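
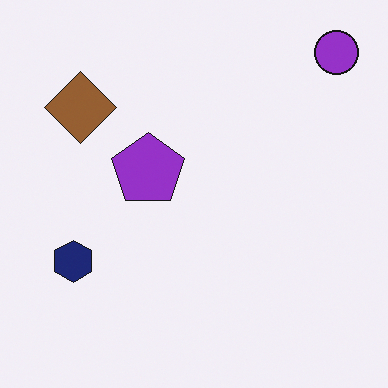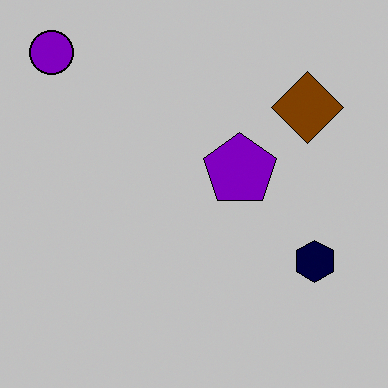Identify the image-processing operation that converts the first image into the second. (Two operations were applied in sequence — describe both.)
The second image is the first flipped horizontally (left ↔ right), then heavily posterized to just a handful of flat colors.

The purple circle is in the top-right of the first image and the top-left of the second — shapes on opposite sides of the vertical midline have swapped in a mirror flip. Each flat color has snapped to a coarser quantized level — most visibly, the near-white background has dropped to a flat grey.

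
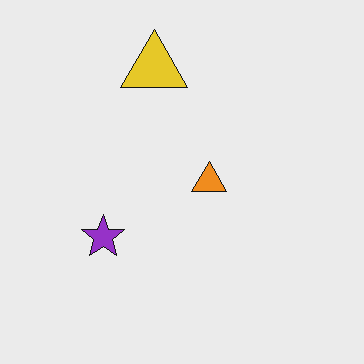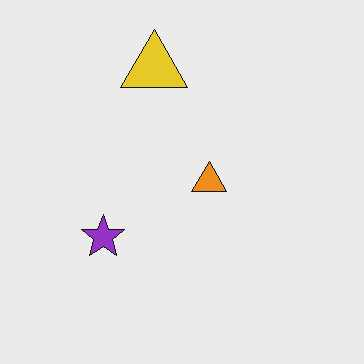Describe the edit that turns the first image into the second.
This is the original image JPEG-compressed with visible artifacts.

Blocky 8×8 compression artifacts appear around shape edges and the flat background shows ringing — characteristic JPEG degradation.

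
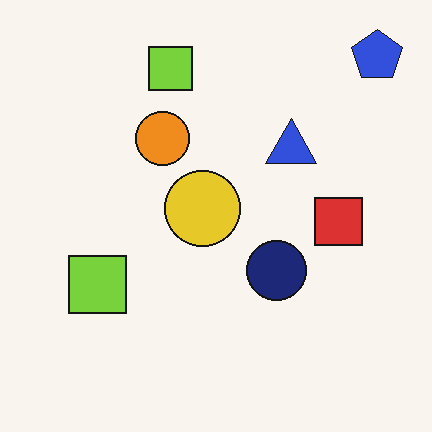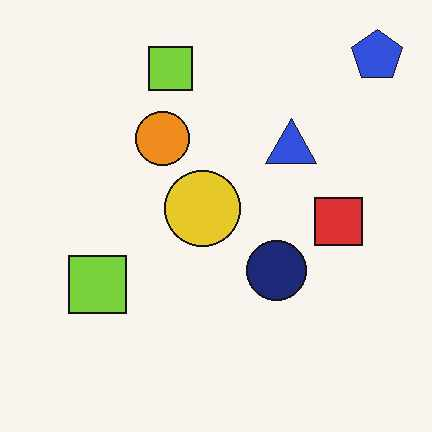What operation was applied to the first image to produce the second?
The second image is the first given moderate JPEG compression.

Blocky 8×8 compression artifacts appear around shape edges and the flat background shows ringing — characteristic JPEG degradation.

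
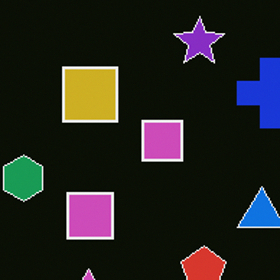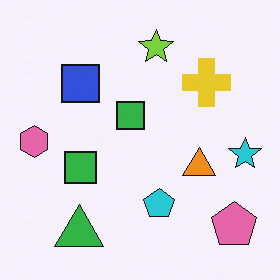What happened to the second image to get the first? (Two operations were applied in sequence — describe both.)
The transformation is: color-inverted (negative), then cropped slightly and scaled back up.

The light background has become dark and every shape's color is its complement — a photographic negative. The visible shapes are larger and the field of view is narrower; shapes near the original edges may be partly or wholly outside the frame — a crop-and-rescale.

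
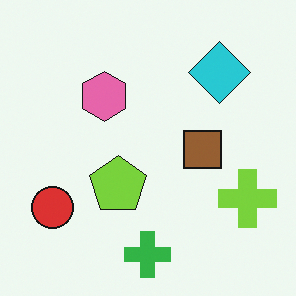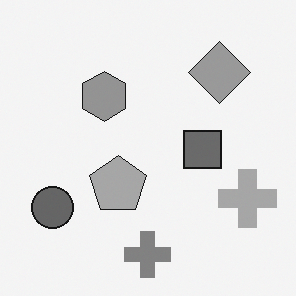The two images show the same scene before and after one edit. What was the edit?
Converted to grayscale.

All color is removed — every shape is now a shade of grey.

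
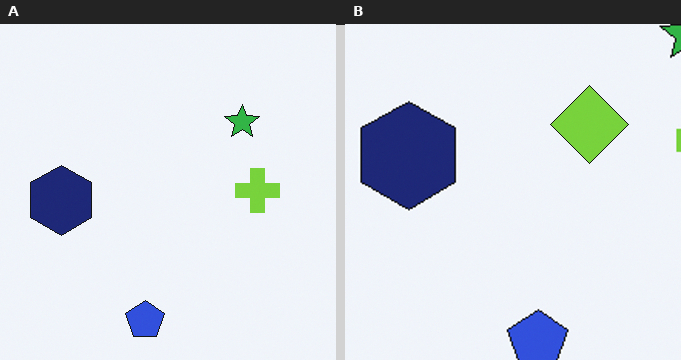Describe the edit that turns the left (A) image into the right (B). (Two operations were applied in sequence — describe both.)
It was cropped slightly and scaled back up, then overlaid with an additional lime diamond.

The visible shapes are larger and the field of view is narrower; shapes near the original edges may be partly or wholly outside the frame — a crop-and-rescale. A lime diamond appears in the right (B) image that is absent from the left (A).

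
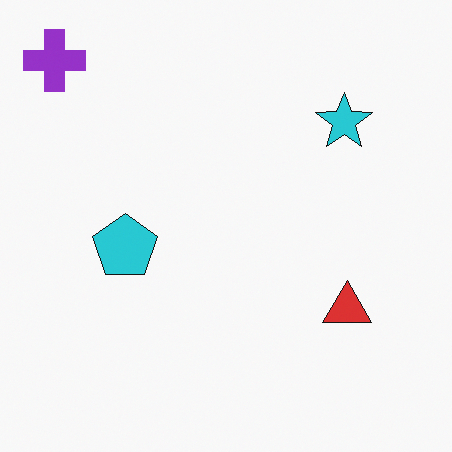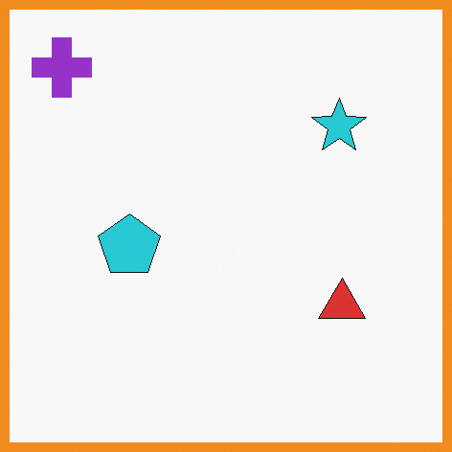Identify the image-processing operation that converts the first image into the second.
Framed with a orange border.

A solid orange frame runs around the edge of the second image, with the content slightly shrunk inside it.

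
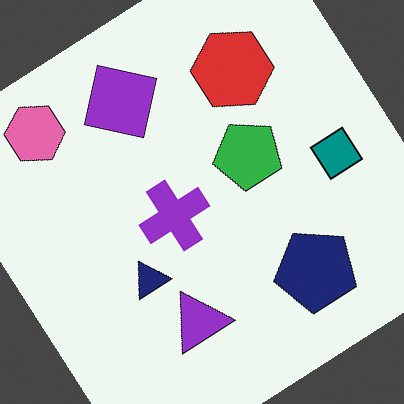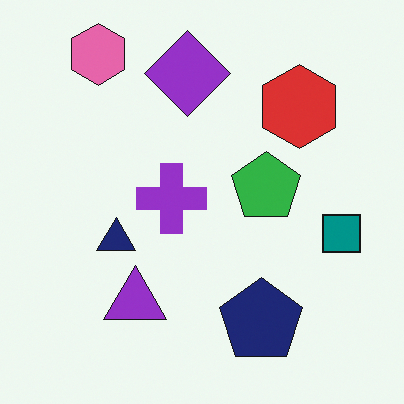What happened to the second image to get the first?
The transformation is: rotated counter-clockwise by a large amount — several tens of degrees.

Every shape is tilted by the same angle and the image corners show triangular fill wedges — a whole-image rotation by a non-right angle.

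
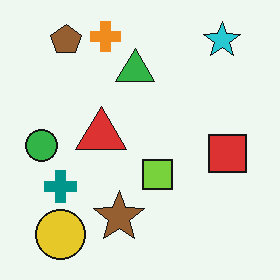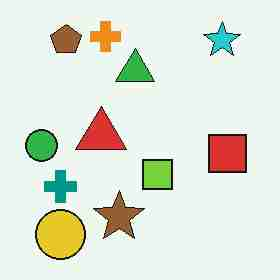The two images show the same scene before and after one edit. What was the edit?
Heavily JPEG-compressed with obvious blocking artifacts.

Blocky 8×8 compression artifacts appear around shape edges and the flat background shows ringing — characteristic JPEG degradation.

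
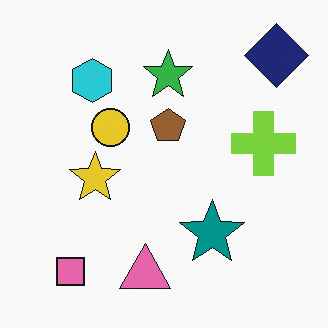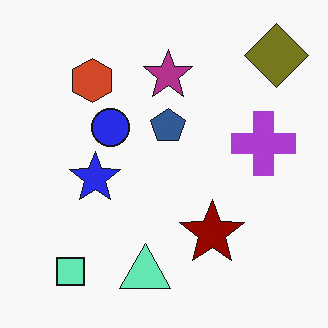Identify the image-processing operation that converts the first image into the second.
Hue-shifted through roughly half the color wheel.

Every shape's color has rotated by the same amount around the hue wheel — a uniform hue shift.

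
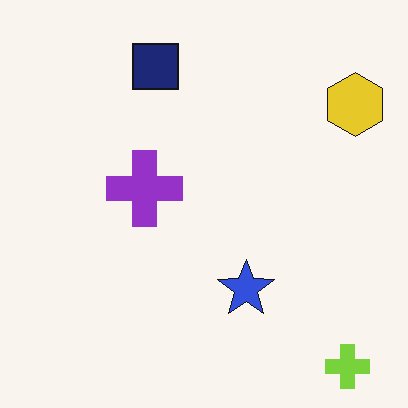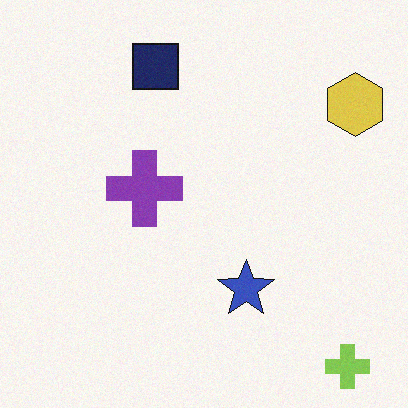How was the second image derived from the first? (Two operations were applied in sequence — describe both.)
The second image is the first slightly desaturated, then degraded with subtle gaussian noise.

All colors are more muted and greyish — a global saturation change. Random speckle covers the whole image, including the flat background.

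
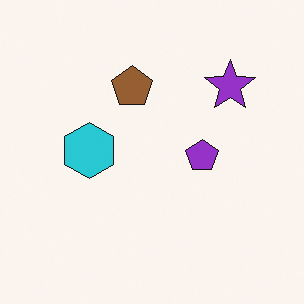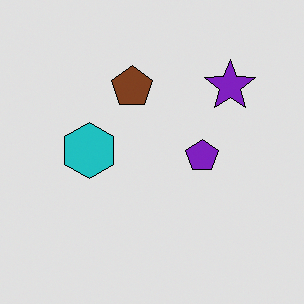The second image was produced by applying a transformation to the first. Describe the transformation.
The image was posterized to a reduced palette.

Each flat color has snapped to a coarser quantized level — most visibly, the near-white background has dropped to a flat grey.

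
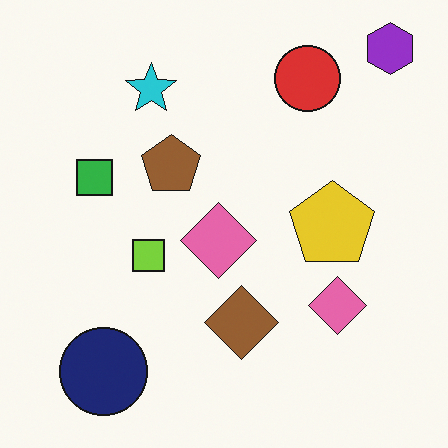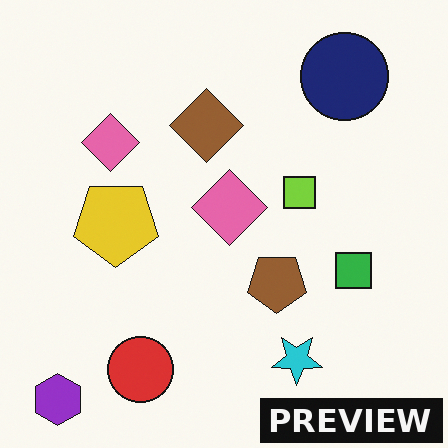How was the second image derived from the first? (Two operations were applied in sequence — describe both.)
Rotated 180°, then watermarked with the text "PREVIEW" in the lower-right corner.

The purple hexagon sits in the top-right of the first image and the bottom-left of the second — consistent with a whole-image 180° rotation. A dark label reading "PREVIEW" appears in the lower-right corner.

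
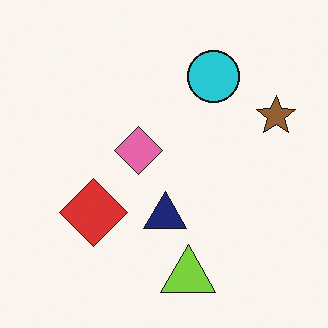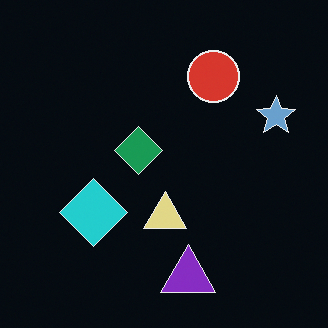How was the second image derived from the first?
It was color-inverted (negative).

The light background has become dark and every shape's color is its complement — a photographic negative.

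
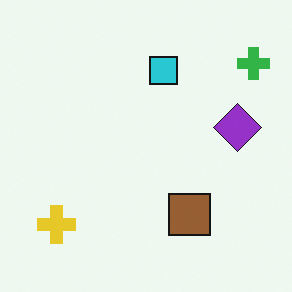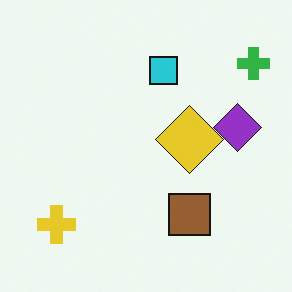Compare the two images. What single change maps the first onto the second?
Overlaid with an additional yellow diamond.

A yellow diamond appears in the second image that is absent from the first.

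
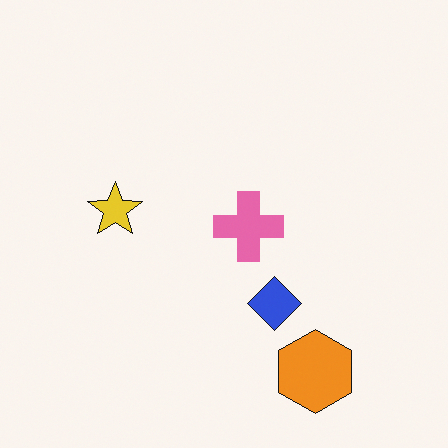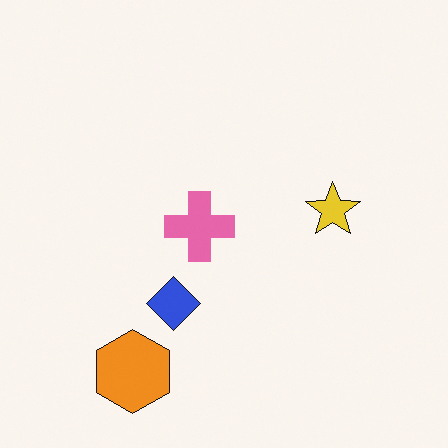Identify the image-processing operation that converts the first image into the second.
The transformation is: flipped horizontally (left ↔ right).

The yellow star is in the left of the first image and the right of the second — shapes on opposite sides of the vertical midline have swapped in a mirror flip.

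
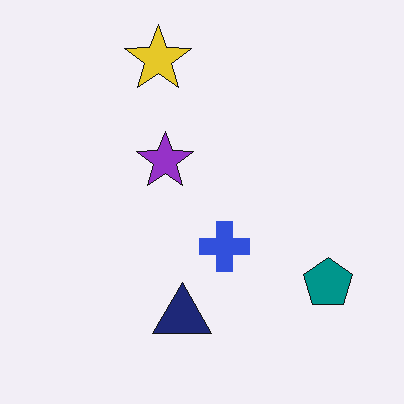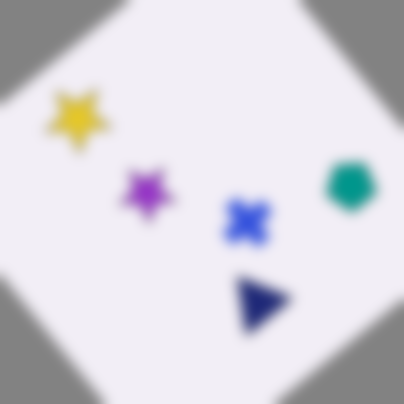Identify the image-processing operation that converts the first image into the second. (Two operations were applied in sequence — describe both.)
The transformation is: rotated counter-clockwise by a large amount — several tens of degrees, then strongly gaussian-blurred.

Every shape is tilted by the same angle and the image corners show triangular fill wedges — a whole-image rotation by a non-right angle. Shape edges and outlines are uniformly softened across the whole image.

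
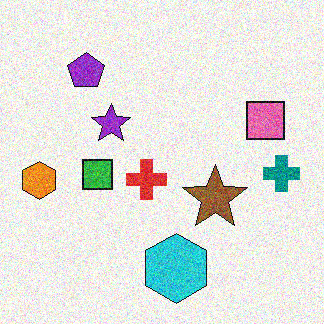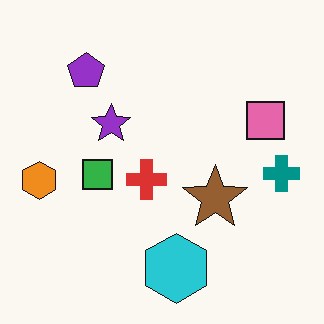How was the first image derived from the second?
It was degraded with a thick layer of grain.

Random speckle covers the whole image, including the flat background.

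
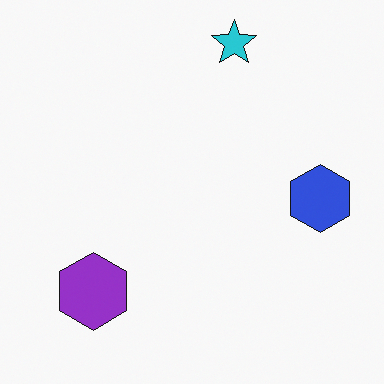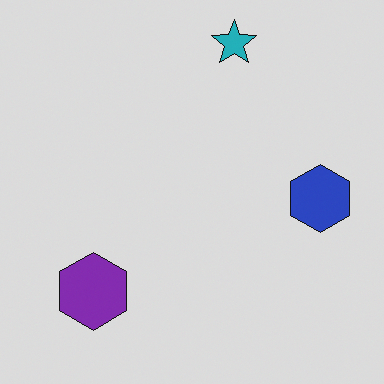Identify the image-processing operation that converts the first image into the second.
The image was slightly darkened.

Every pixel — background and shapes alike — is uniformly darkened.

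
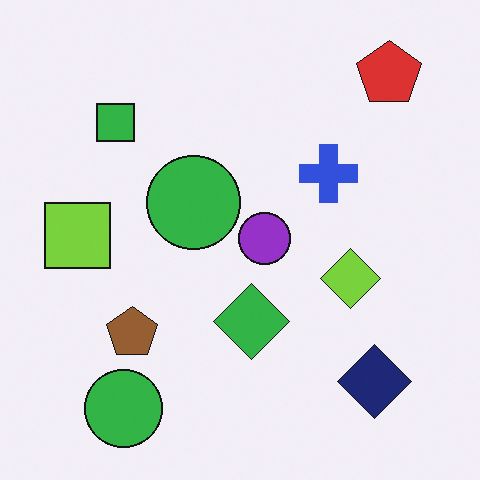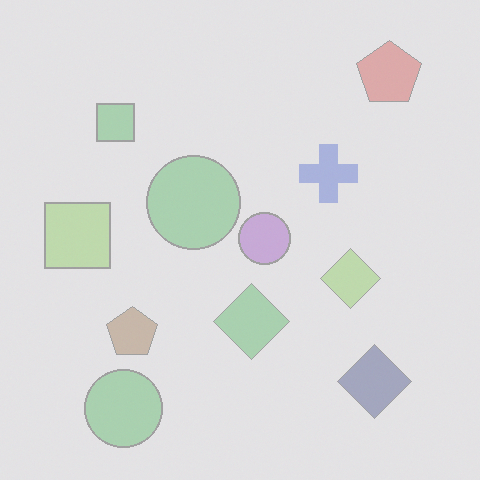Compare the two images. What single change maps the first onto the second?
The transformation is: given much lower contrast.

Tones are pushed toward mid-grey across the whole image — a global contrast change.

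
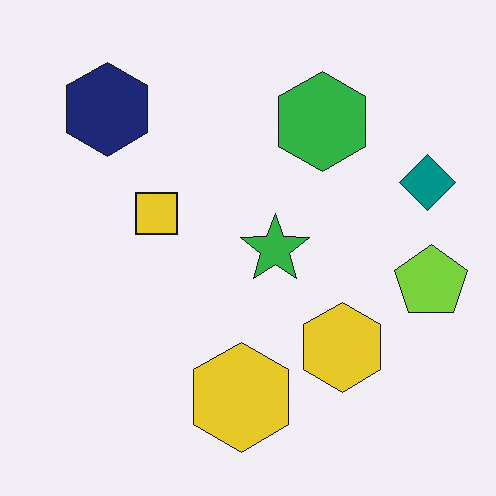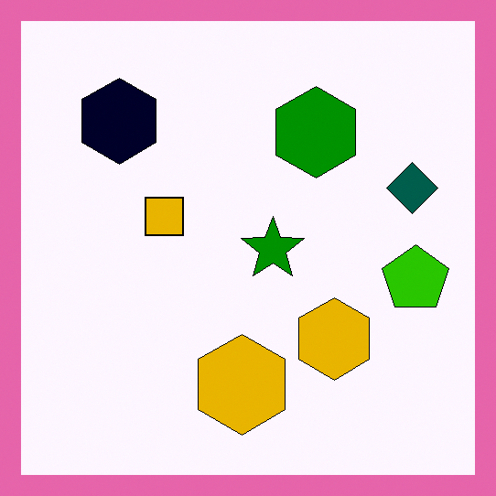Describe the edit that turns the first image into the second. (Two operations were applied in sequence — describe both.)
The second image is the first boosted in contrast, then framed with a pink border.

Tones are pushed away from mid-grey across the whole image — a global contrast change. A solid pink frame runs around the edge of the second image, with the content slightly shrunk inside it.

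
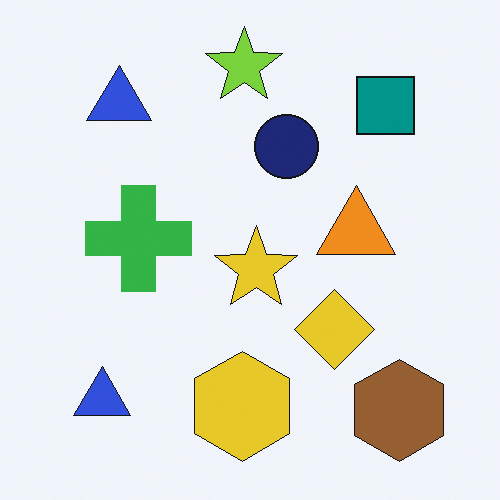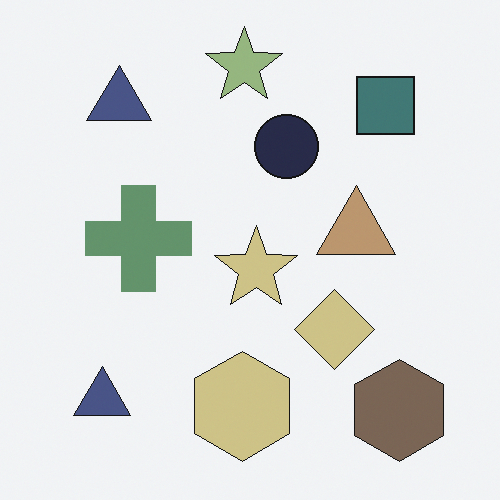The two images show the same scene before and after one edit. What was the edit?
The image was heavily desaturated.

All colors are more muted and greyish — a global saturation change.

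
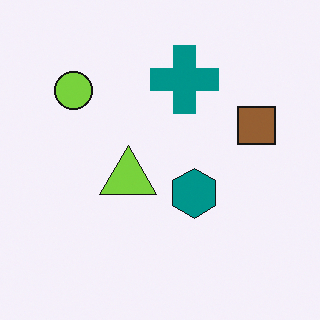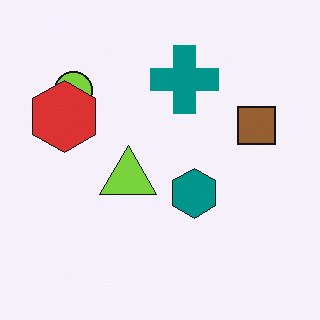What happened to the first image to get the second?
Overlaid with an additional red hexagon.

A red hexagon appears in the second image that is absent from the first.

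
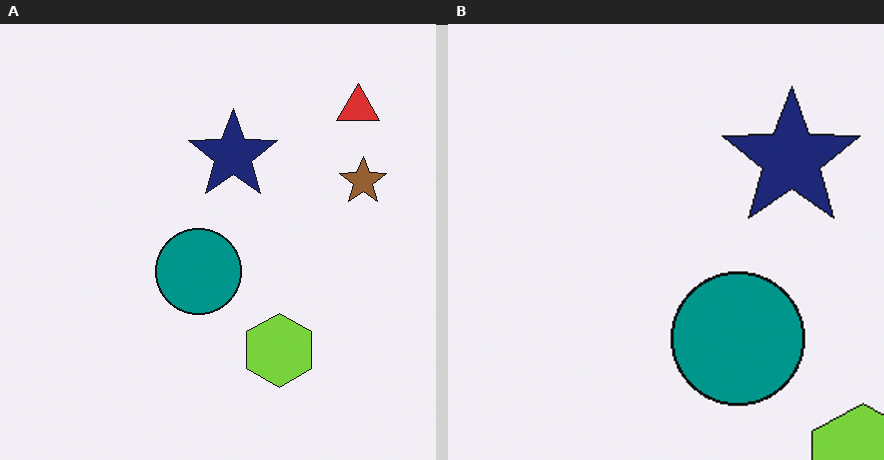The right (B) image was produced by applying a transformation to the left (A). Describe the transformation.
The transformation is: cropped to a modestly smaller region and rescaled.

The visible shapes are larger and the field of view is narrower; shapes near the original edges may be partly or wholly outside the frame — a crop-and-rescale.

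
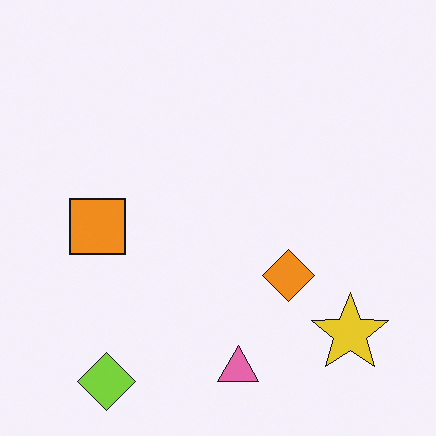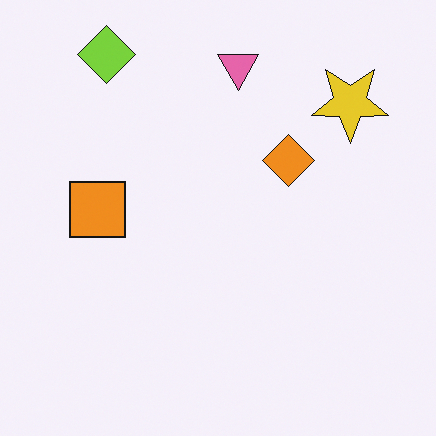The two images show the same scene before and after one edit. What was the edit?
Flipped vertically (top ↔ bottom).

The lime diamond is in the bottom-left of the first image and the top-left of the second — shapes on opposite sides of the horizontal midline have swapped in a mirror flip.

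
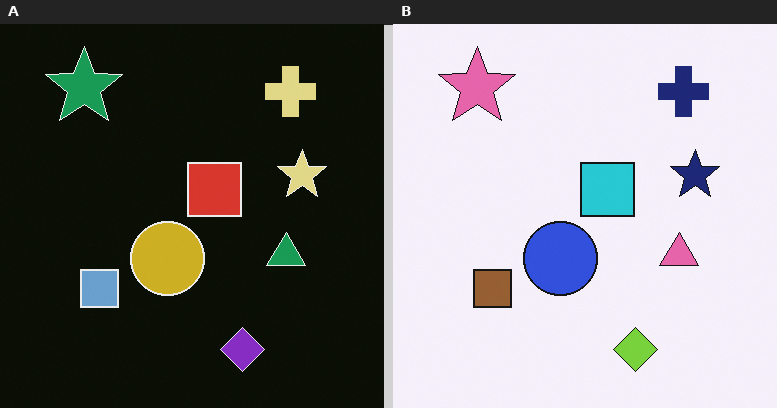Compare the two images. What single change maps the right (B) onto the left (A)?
This is the original image color-inverted (negative).

The light background has become dark and every shape's color is its complement — a photographic negative.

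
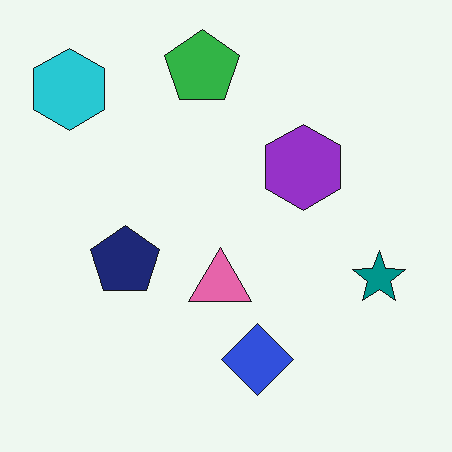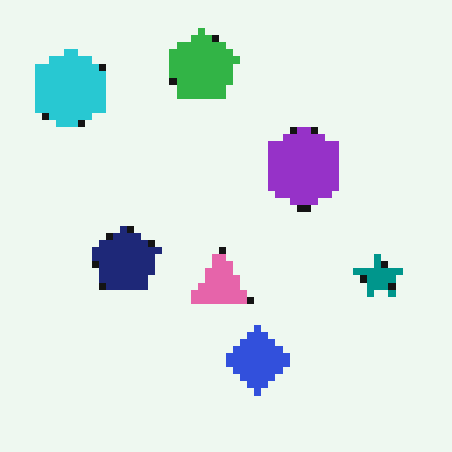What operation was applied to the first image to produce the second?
Pixelated into visible square blocks.

Shapes are reduced to large square blocks; fine edges and outlines are lost — a downscale-then-upscale (mosaic) effect.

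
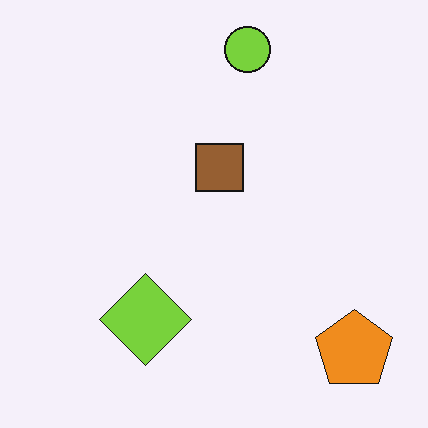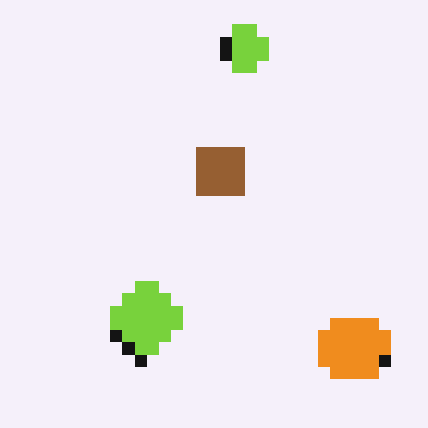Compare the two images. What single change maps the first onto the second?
The image was heavily pixelated into large blocks.

Shapes are reduced to large square blocks; fine edges and outlines are lost — a downscale-then-upscale (mosaic) effect.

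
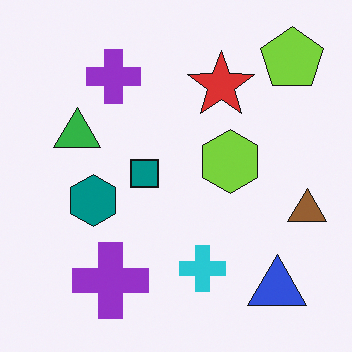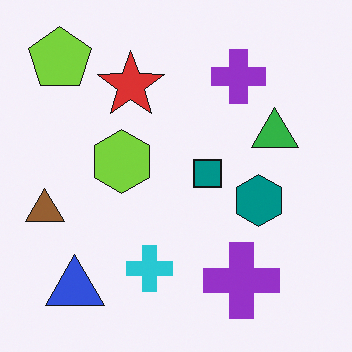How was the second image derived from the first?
The image was flipped horizontally (left ↔ right).

The brown triangle is in the right of the first image and the left of the second — shapes on opposite sides of the vertical midline have swapped in a mirror flip.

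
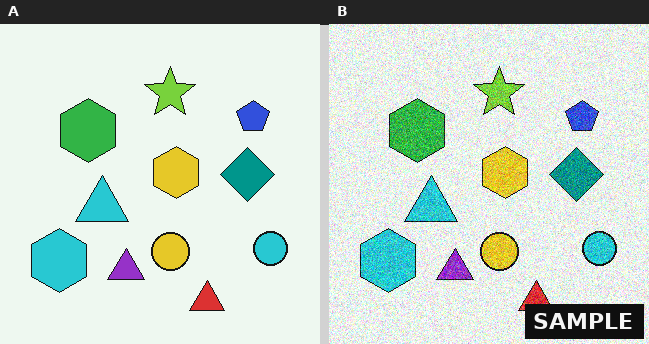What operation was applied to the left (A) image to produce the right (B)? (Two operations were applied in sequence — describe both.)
It was degraded with a thick layer of grain, then watermarked with the text "SAMPLE" in the lower-right corner.

Random speckle covers the whole image, including the flat background. A dark label reading "SAMPLE" appears in the lower-right corner.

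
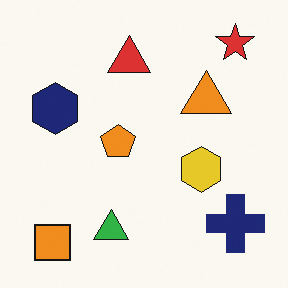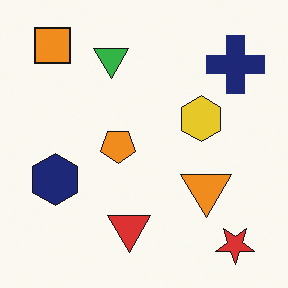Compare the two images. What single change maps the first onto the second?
This is the original image flipped vertically (top ↔ bottom).

The red star is in the top-right of the first image and the bottom-right of the second — shapes on opposite sides of the horizontal midline have swapped in a mirror flip.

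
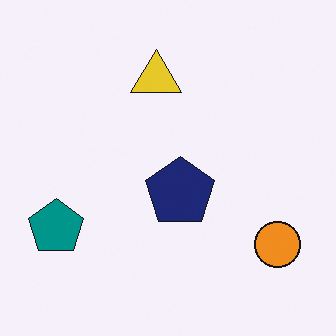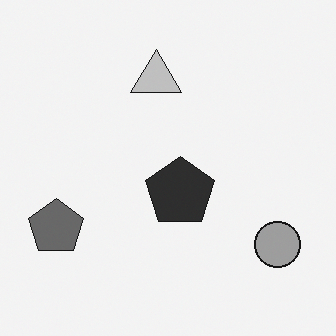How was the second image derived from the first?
The transformation is: converted to grayscale.

All color is removed — every shape is now a shade of grey.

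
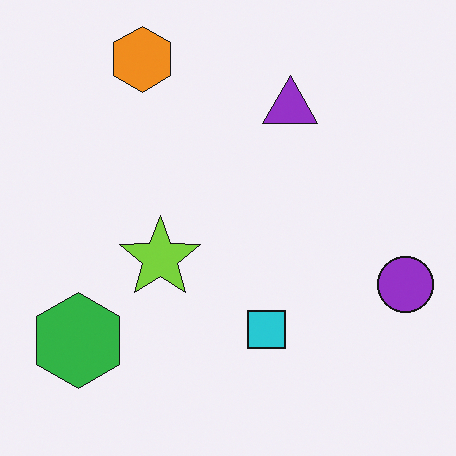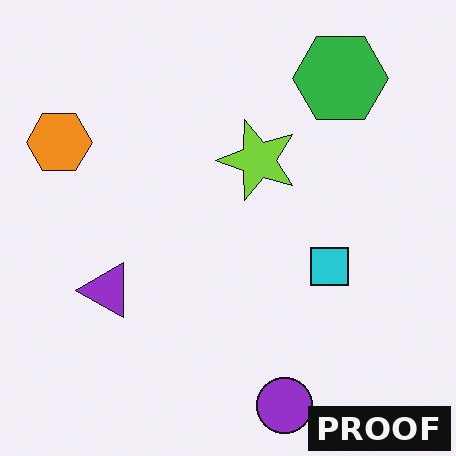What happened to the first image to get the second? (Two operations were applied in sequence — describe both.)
This is the original image transposed (reflected across the top-left ↔ bottom-right diagonal), then watermarked with the text "PROOF" in the lower-right corner.

Shapes have swapped their row and column positions — what was in the top-right is now in the bottom-left — a diagonal reflection. A dark label reading "PROOF" appears in the lower-right corner.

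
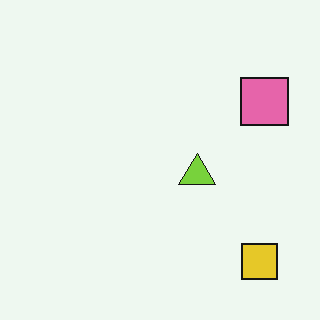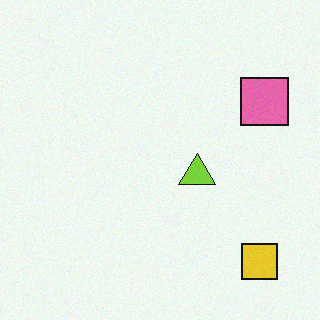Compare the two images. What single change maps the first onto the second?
The second image is the first degraded with a light layer of grain.

Random speckle covers the whole image, including the flat background.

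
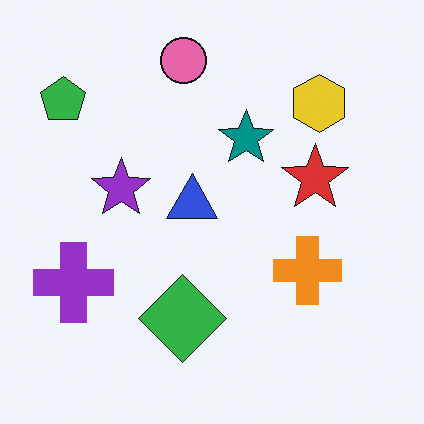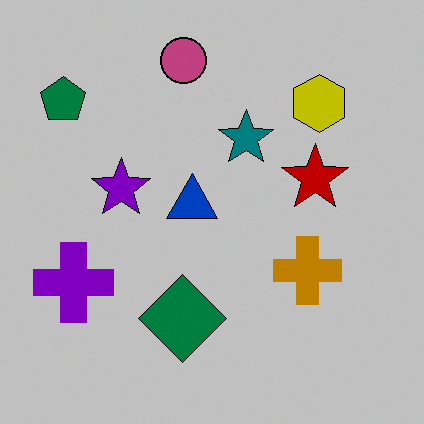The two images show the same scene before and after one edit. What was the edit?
The transformation is: heavily posterized to just a handful of flat colors.

Each flat color has snapped to a coarser quantized level — most visibly, the near-white background has dropped to a flat grey.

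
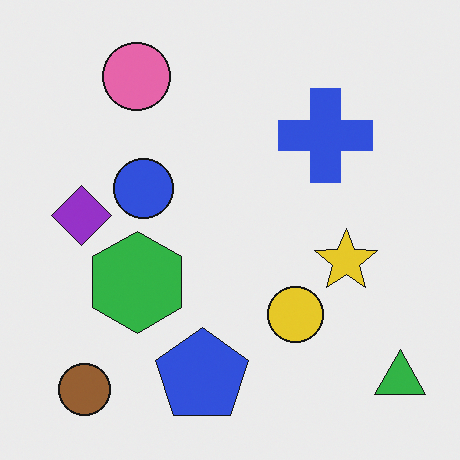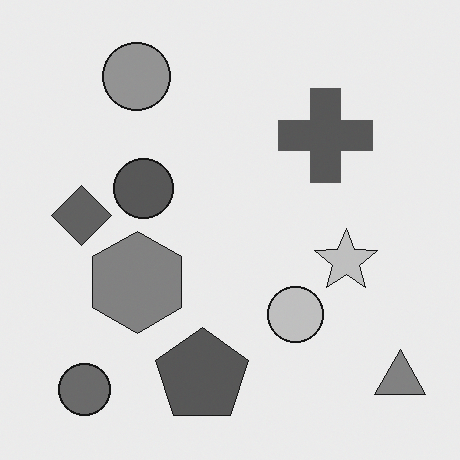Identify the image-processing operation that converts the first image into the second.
It was converted to grayscale.

All color is removed — every shape is now a shade of grey.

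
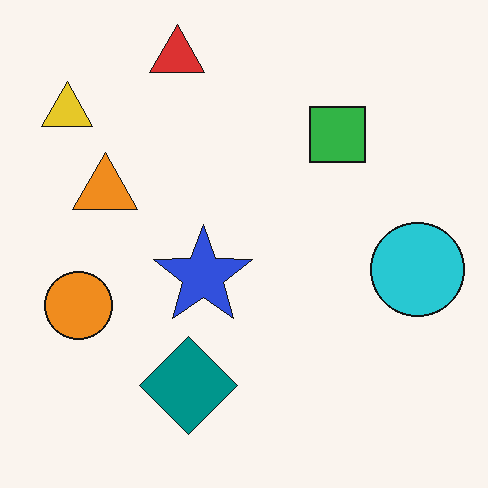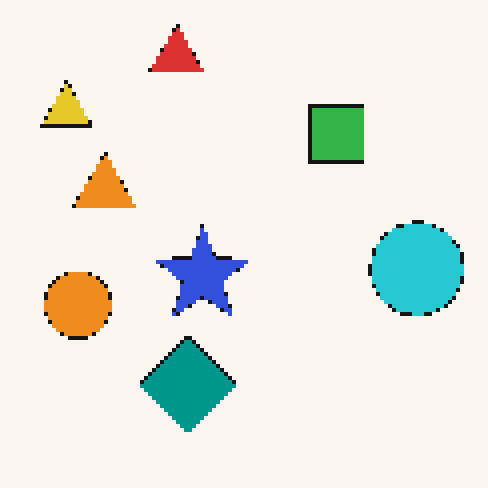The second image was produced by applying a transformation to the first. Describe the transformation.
The second image is the first mildly pixelated.

Shapes are reduced to large square blocks; fine edges and outlines are lost — a downscale-then-upscale (mosaic) effect.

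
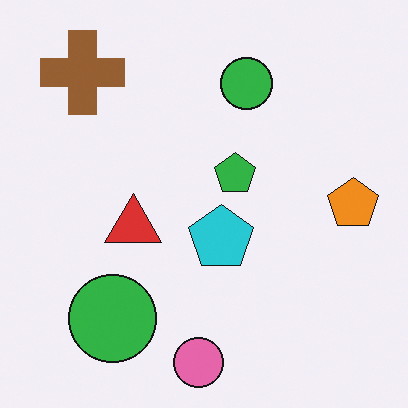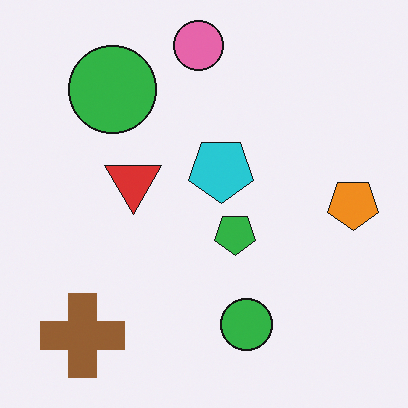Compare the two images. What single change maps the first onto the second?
The transformation is: flipped vertically (top ↔ bottom).

The pink circle is in the bottom of the first image and the top of the second — shapes on opposite sides of the horizontal midline have swapped in a mirror flip.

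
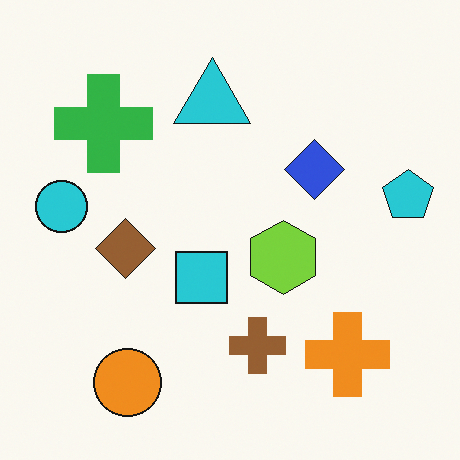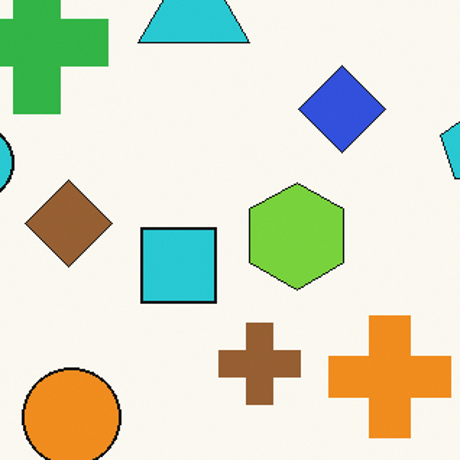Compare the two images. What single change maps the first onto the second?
This is the original image cropped to a modestly smaller region and rescaled.

The visible shapes are larger and the field of view is narrower; shapes near the original edges may be partly or wholly outside the frame — a crop-and-rescale.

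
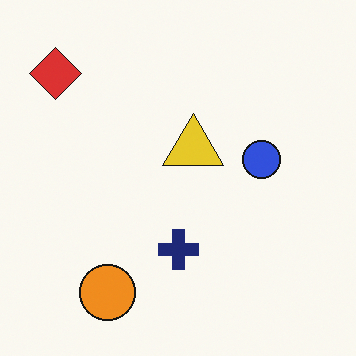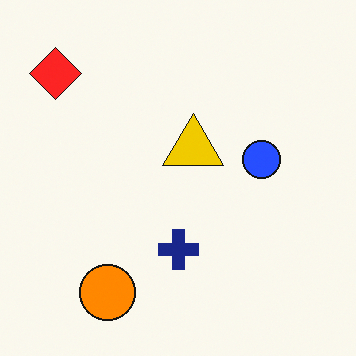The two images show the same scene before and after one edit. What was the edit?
The image was slightly oversaturated.

All colors are more vivid — a global saturation change.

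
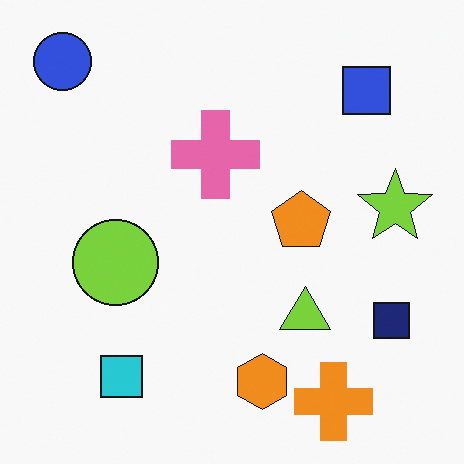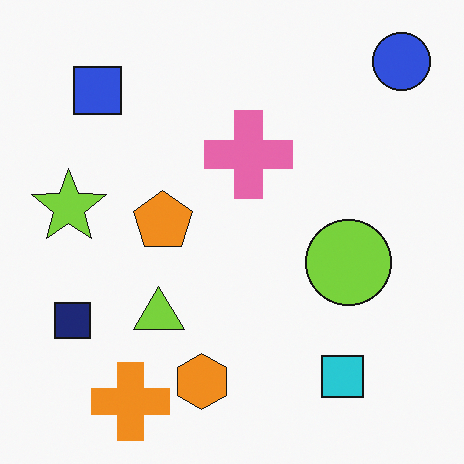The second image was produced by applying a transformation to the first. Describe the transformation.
This is the original image flipped horizontally (left ↔ right).

The blue circle is in the top-left of the first image and the top-right of the second — shapes on opposite sides of the vertical midline have swapped in a mirror flip.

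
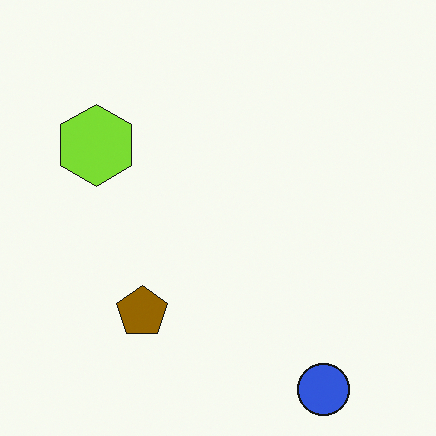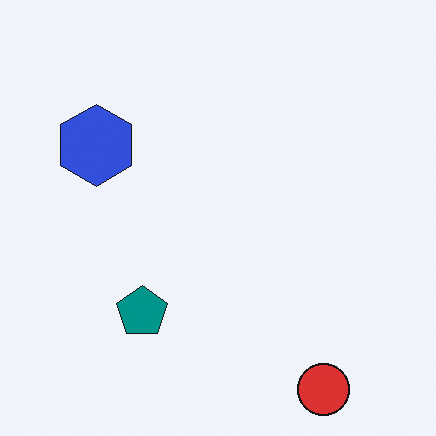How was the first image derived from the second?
Hue-shifted by a large amount.

Every shape's color has rotated by the same amount around the hue wheel — a uniform hue shift.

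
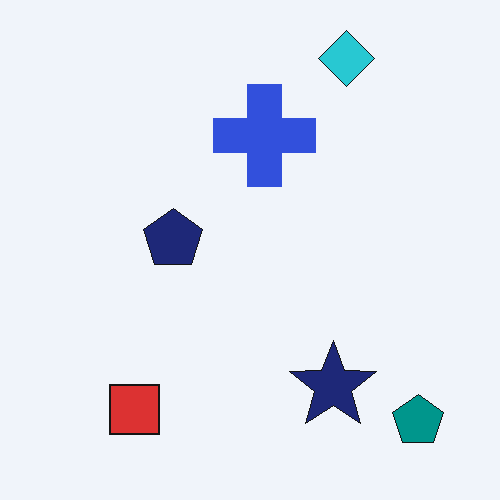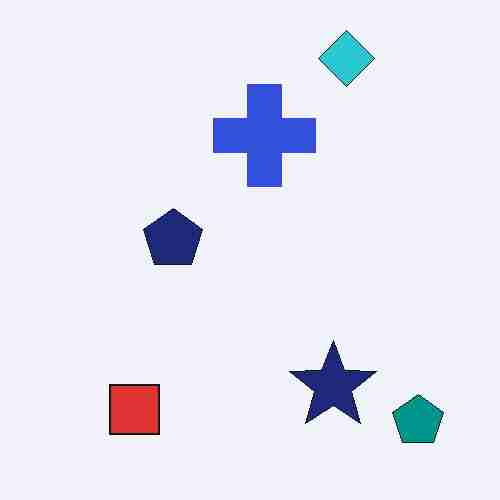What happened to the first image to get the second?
The second image is the first degraded with heavy JPEG compression.

Blocky 8×8 compression artifacts appear around shape edges and the flat background shows ringing — characteristic JPEG degradation.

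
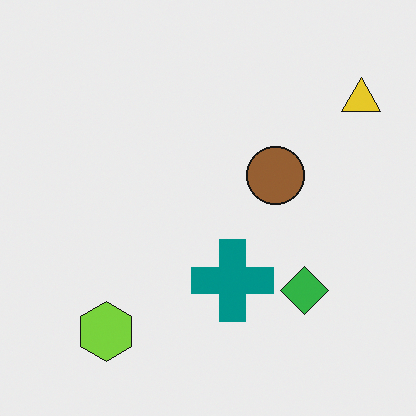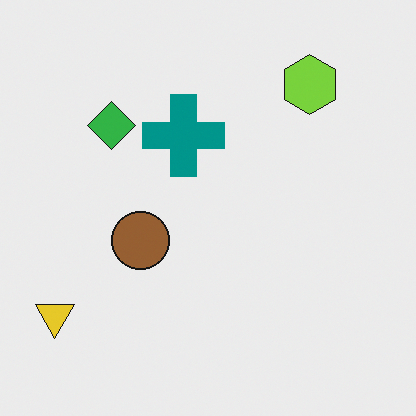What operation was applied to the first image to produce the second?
This is the original image rotated 180°.

The yellow triangle sits in the top-right of the first image and the bottom-left of the second — consistent with a whole-image 180° rotation.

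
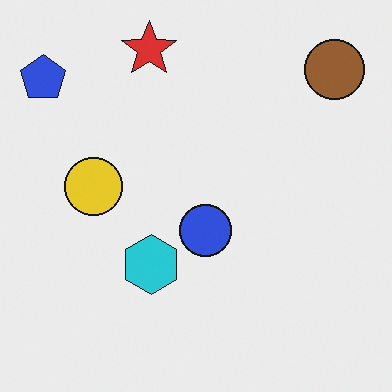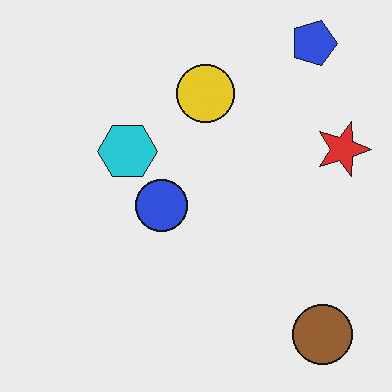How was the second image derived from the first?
The second image is the first rotated 90° clockwise.

The blue pentagon sits in the top-left of the first image and the top-right of the second — consistent with a whole-image 90° clockwise rotation.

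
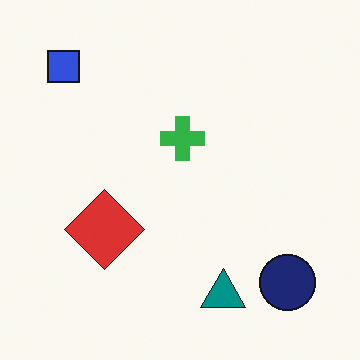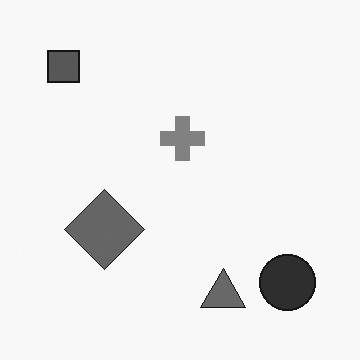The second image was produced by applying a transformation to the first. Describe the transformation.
It was converted to grayscale.

All color is removed — every shape is now a shade of grey.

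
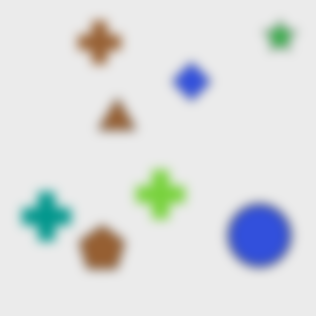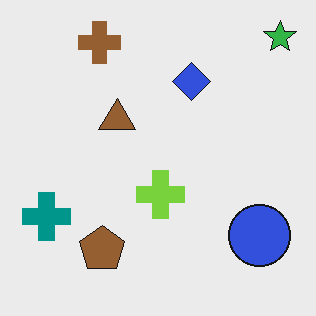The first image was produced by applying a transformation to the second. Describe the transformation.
The first image is the second heavily blurred.

Shape edges and outlines are uniformly softened across the whole image.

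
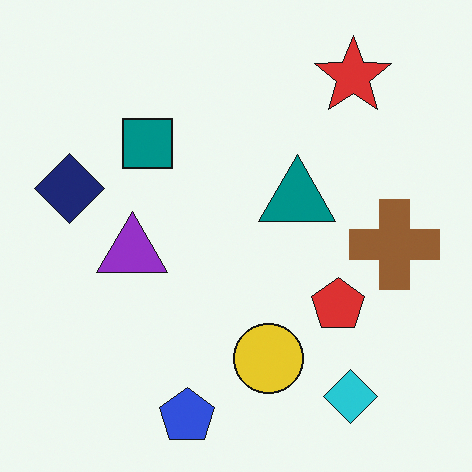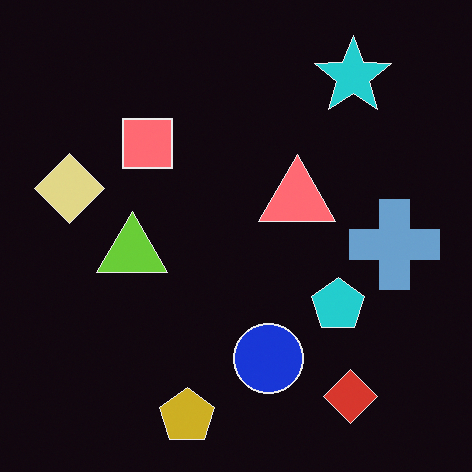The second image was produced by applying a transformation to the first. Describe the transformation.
It was color-inverted (negative).

The light background has become dark and every shape's color is its complement — a photographic negative.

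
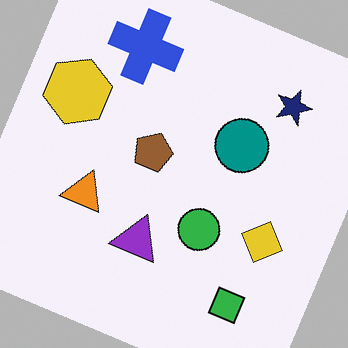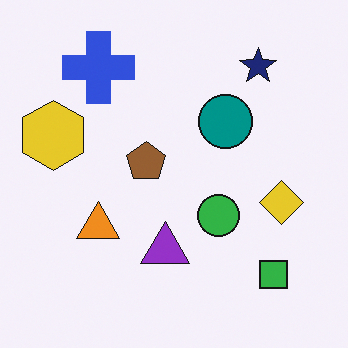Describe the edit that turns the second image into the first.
The image was rotated clockwise by a clearly visible amount.

Every shape is tilted by the same angle and the image corners show triangular fill wedges — a whole-image rotation by a non-right angle.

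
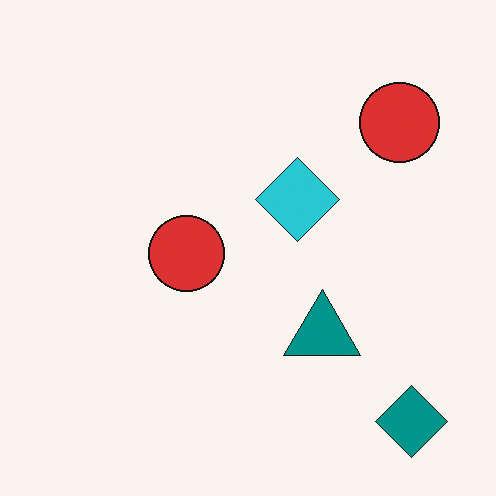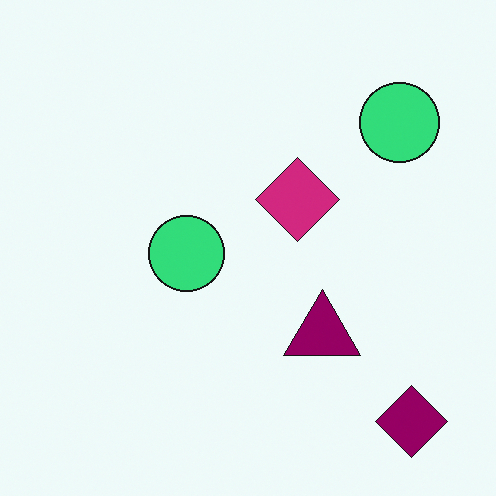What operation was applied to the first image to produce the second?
The transformation is: hue-shifted noticeably.

Every shape's color has rotated by the same amount around the hue wheel — a uniform hue shift.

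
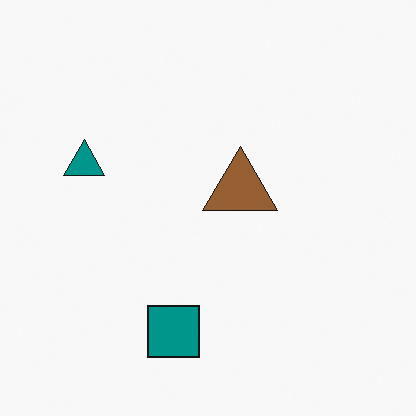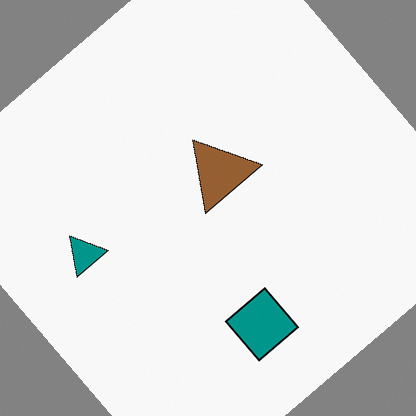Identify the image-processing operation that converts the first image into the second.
Rotated counter-clockwise by a large amount — several tens of degrees.

Every shape is tilted by the same angle and the image corners show triangular fill wedges — a whole-image rotation by a non-right angle.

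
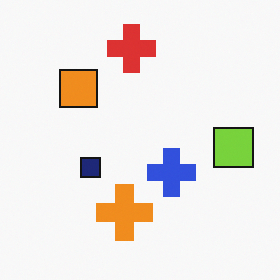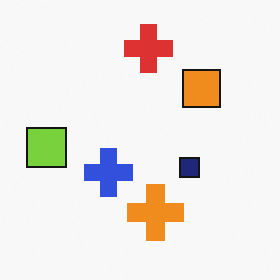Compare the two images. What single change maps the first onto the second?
Flipped horizontally (left ↔ right).

The lime square is in the right of the first image and the left of the second — shapes on opposite sides of the vertical midline have swapped in a mirror flip.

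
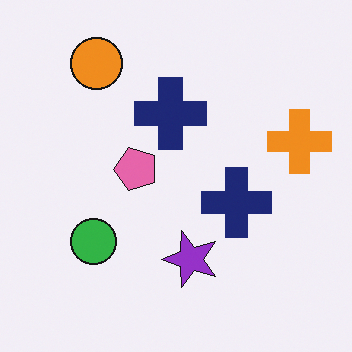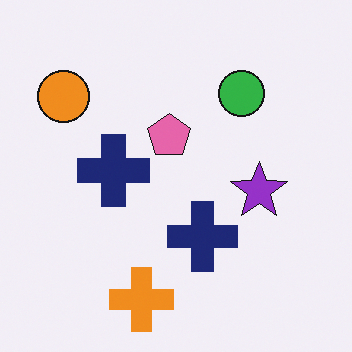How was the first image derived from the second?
The first image is the second transposed (reflected across the top-left ↔ bottom-right diagonal).

Shapes have swapped their row and column positions — what was in the top-right is now in the bottom-left — a diagonal reflection.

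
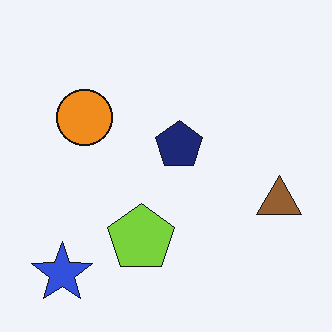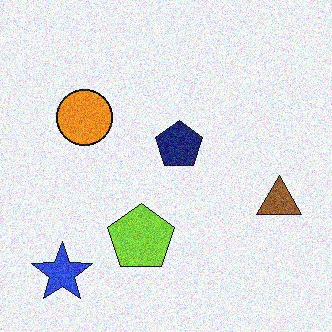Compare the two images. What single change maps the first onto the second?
The image was degraded with visible gaussian noise.

Random speckle covers the whole image, including the flat background.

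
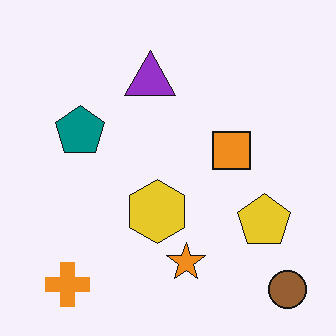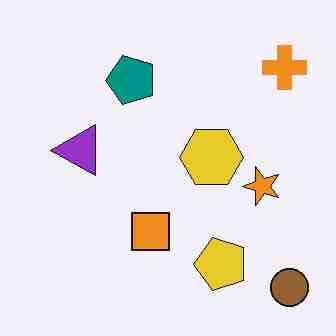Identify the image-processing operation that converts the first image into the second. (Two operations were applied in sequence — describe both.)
The second image is the first degraded with heavy JPEG compression, then transposed (reflected across the top-left ↔ bottom-right diagonal).

Blocky 8×8 compression artifacts appear around shape edges and the flat background shows ringing — characteristic JPEG degradation. Shapes have swapped their row and column positions — what was in the top-right is now in the bottom-left — a diagonal reflection.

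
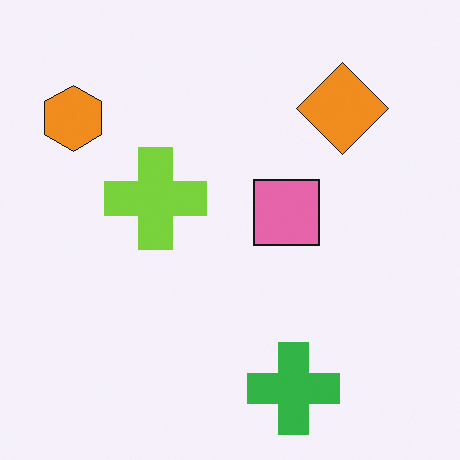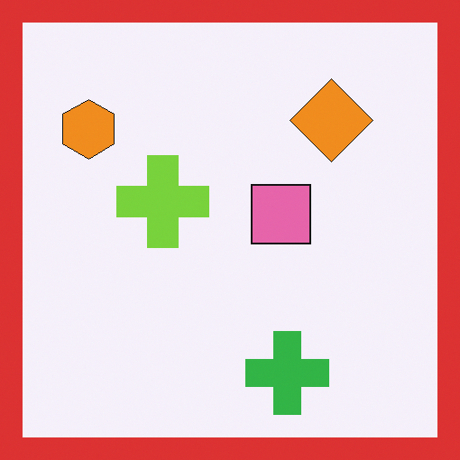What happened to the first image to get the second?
The transformation is: framed with a red border.

A solid red frame runs around the edge of the second image, with the content slightly shrunk inside it.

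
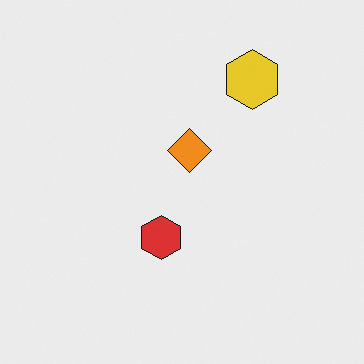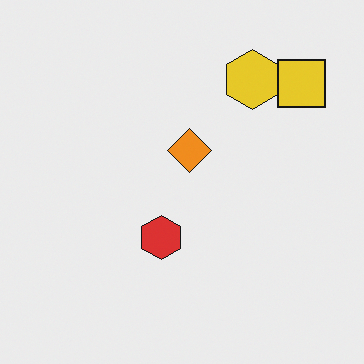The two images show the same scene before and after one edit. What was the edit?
This is the original image overlaid with an additional yellow square.

A yellow square appears in the second image that is absent from the first.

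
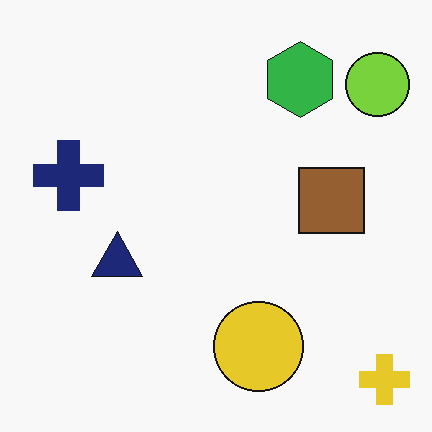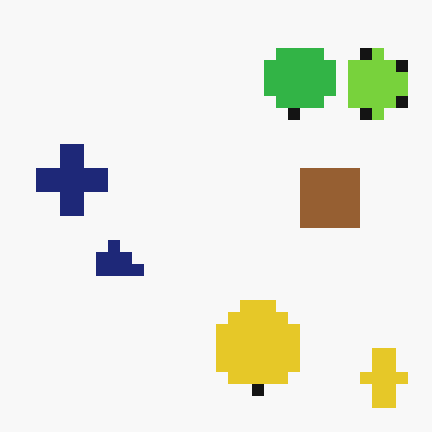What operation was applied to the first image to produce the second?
The second image is the first heavily pixelated into large blocks.

Shapes are reduced to large square blocks; fine edges and outlines are lost — a downscale-then-upscale (mosaic) effect.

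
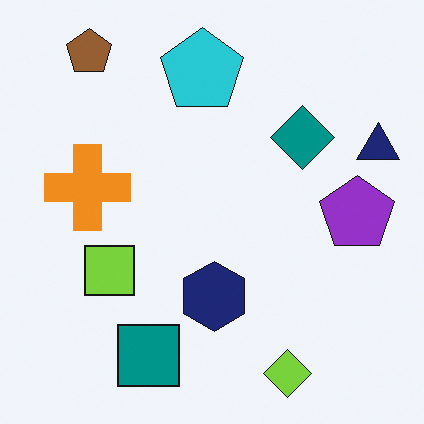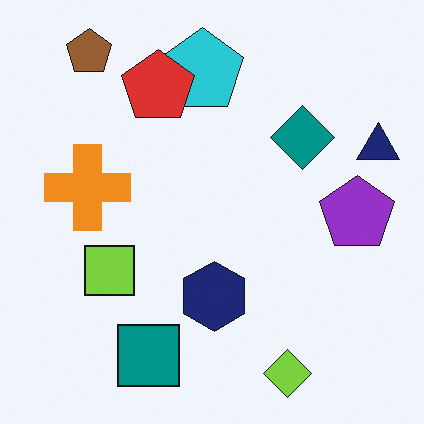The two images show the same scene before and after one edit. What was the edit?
The second image is the first overlaid with an additional red pentagon.

A red pentagon appears in the second image that is absent from the first.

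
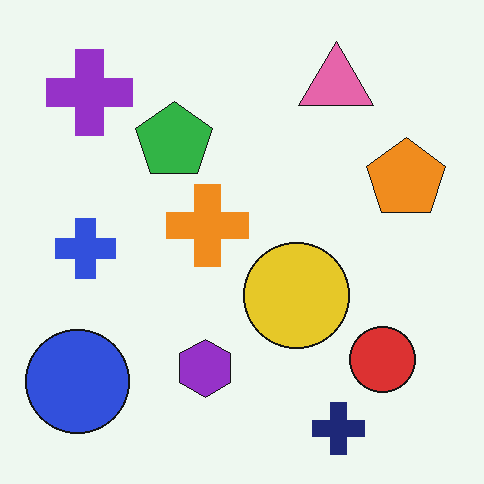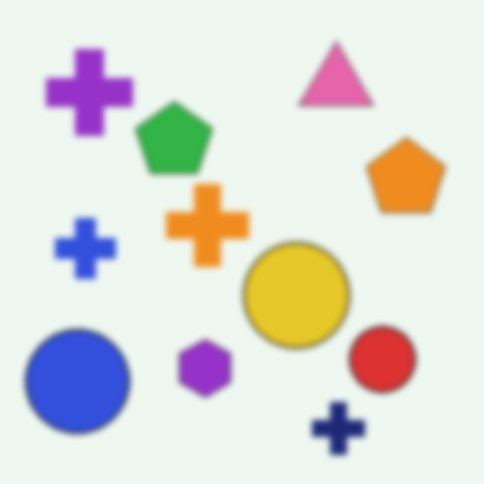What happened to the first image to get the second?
The image was noticeably gaussian-blurred.

Shape edges and outlines are uniformly softened across the whole image.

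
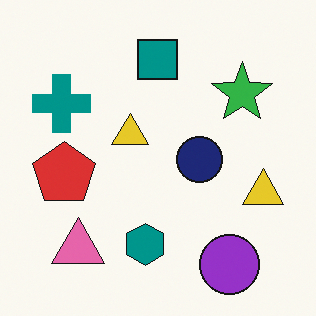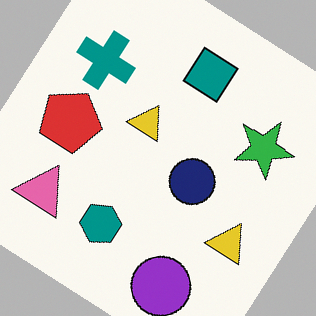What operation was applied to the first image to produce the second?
The transformation is: rotated clockwise by a large amount — several tens of degrees.

Every shape is tilted by the same angle and the image corners show triangular fill wedges — a whole-image rotation by a non-right angle.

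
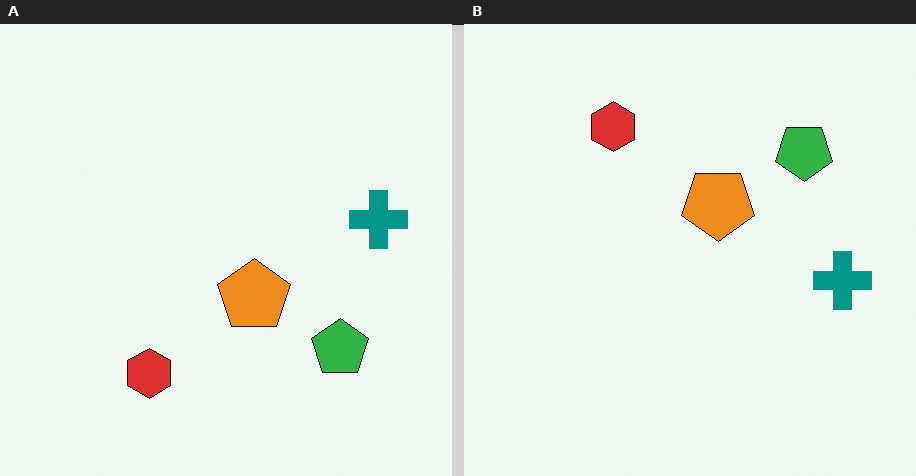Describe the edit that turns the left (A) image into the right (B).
This is the original image flipped vertically (top ↔ bottom).

The red hexagon is in the bottom-left of the left (A) image and the top-left of the right (B) — shapes on opposite sides of the horizontal midline have swapped in a mirror flip.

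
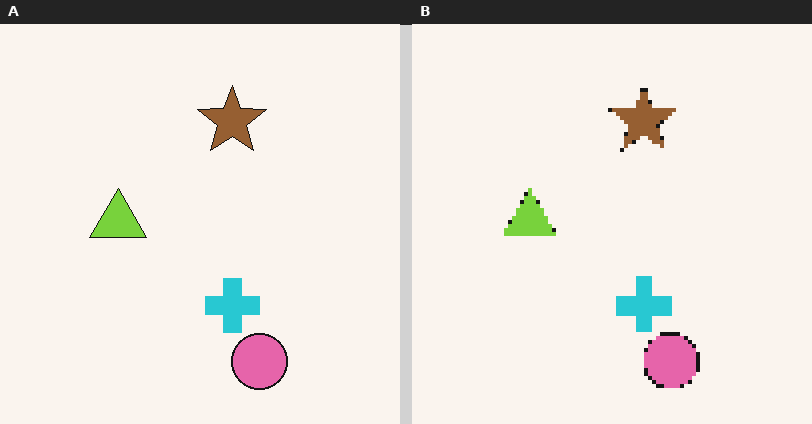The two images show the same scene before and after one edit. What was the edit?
This is the original image lightly pixelated (a mild mosaic effect).

Shapes are reduced to large square blocks; fine edges and outlines are lost — a downscale-then-upscale (mosaic) effect.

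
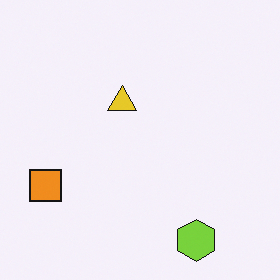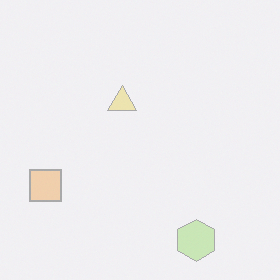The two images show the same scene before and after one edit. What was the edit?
The transformation is: washed out (contrast reduced).

Tones are pushed toward mid-grey across the whole image — a global contrast change.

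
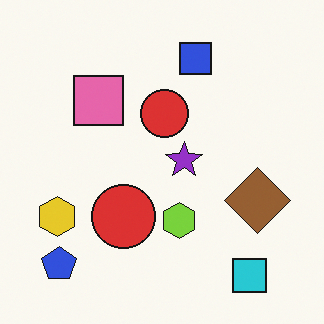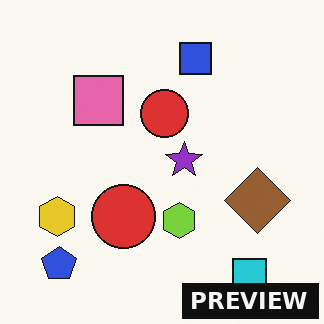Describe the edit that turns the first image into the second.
This is the original image watermarked with the text "PREVIEW" in the lower-right corner.

A dark label reading "PREVIEW" appears in the lower-right corner.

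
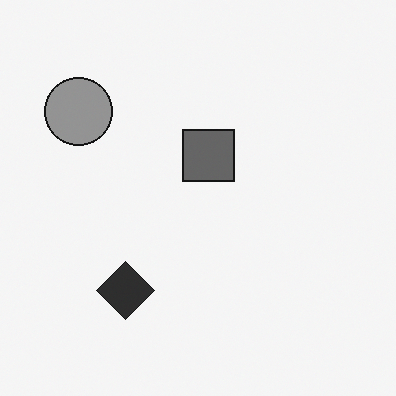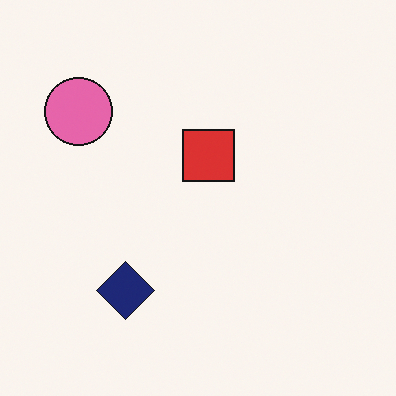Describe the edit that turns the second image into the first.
The image was converted to grayscale.

All color is removed — every shape is now a shade of grey.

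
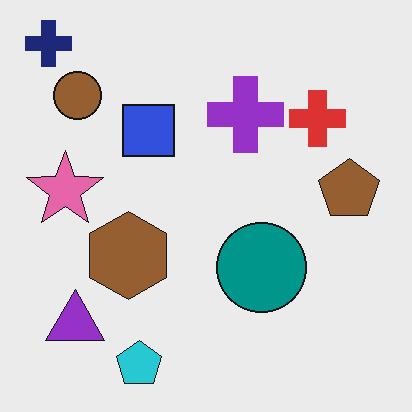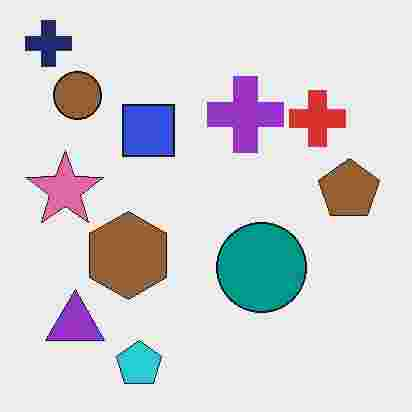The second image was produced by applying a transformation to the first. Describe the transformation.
The image was heavily JPEG-compressed with obvious blocking artifacts.

Blocky 8×8 compression artifacts appear around shape edges and the flat background shows ringing — characteristic JPEG degradation.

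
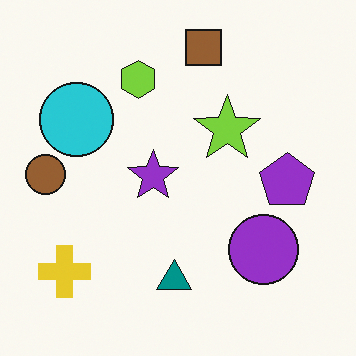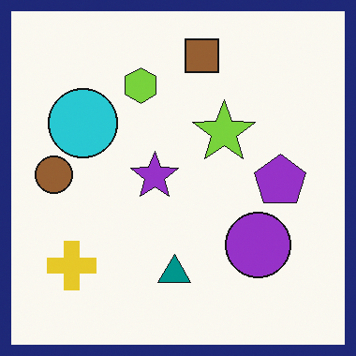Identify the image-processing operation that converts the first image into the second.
This is the original image framed with a navy border.

A solid navy frame runs around the edge of the second image, with the content slightly shrunk inside it.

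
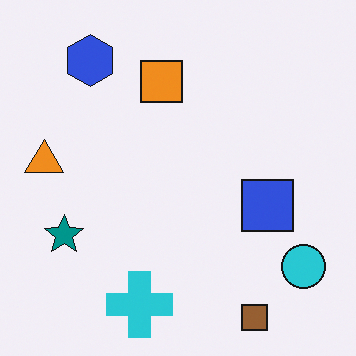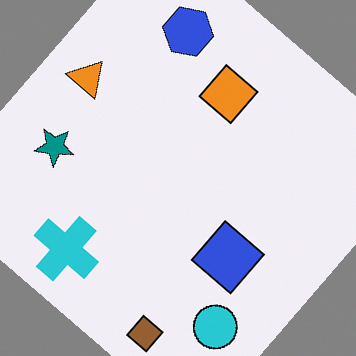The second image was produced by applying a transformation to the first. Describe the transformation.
The transformation is: rotated clockwise by a large amount — several tens of degrees.

Every shape is tilted by the same angle and the image corners show triangular fill wedges — a whole-image rotation by a non-right angle.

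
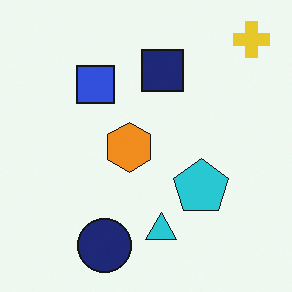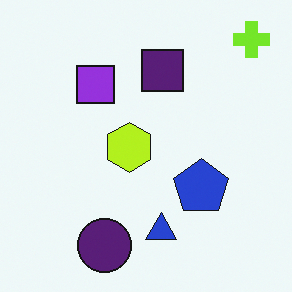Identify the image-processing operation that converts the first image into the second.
Hue-shifted by a small amount.

Every shape's color has rotated by the same amount around the hue wheel — a uniform hue shift.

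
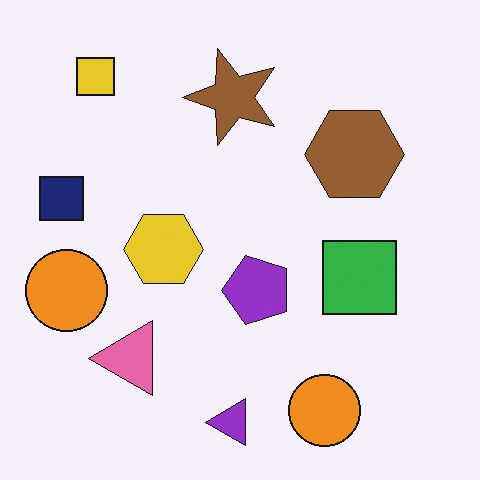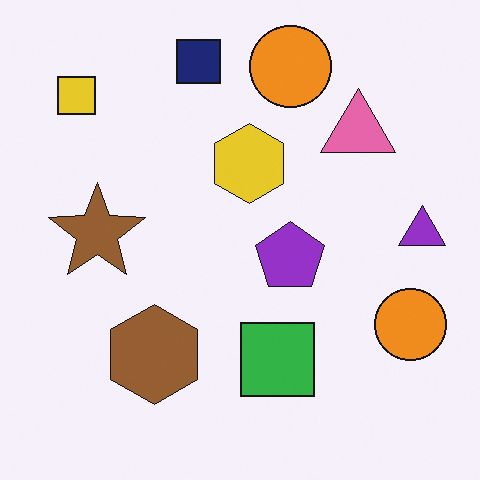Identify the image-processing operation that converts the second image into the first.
The transformation is: transposed (reflected across the top-left ↔ bottom-right diagonal).

Shapes have swapped their row and column positions — what was in the top-right is now in the bottom-left — a diagonal reflection.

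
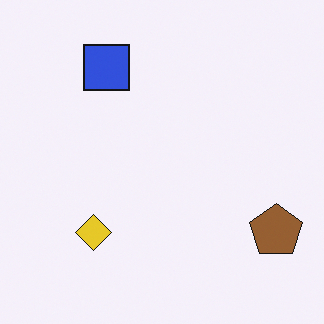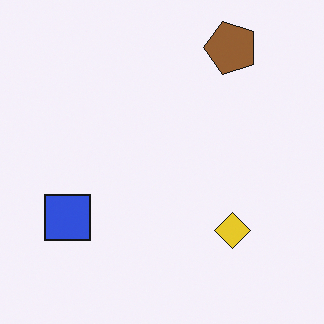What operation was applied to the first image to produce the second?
This is the original image rotated 90° counter-clockwise.

The brown pentagon sits in the bottom-right of the first image and the top-right of the second — consistent with a whole-image 90° counter-clockwise rotation.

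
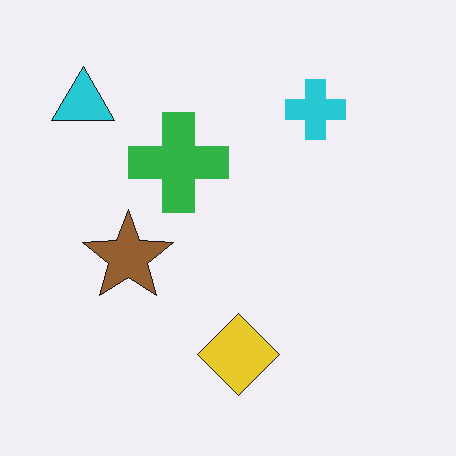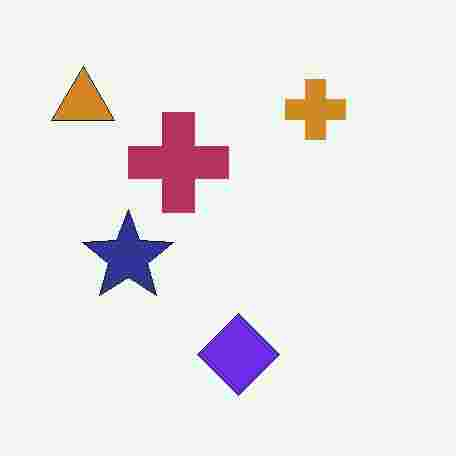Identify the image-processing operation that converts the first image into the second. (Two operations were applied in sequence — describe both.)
It was hue-shifted through roughly half the color wheel, then degraded with heavy JPEG compression.

Every shape's color has rotated by the same amount around the hue wheel — a uniform hue shift. Blocky 8×8 compression artifacts appear around shape edges and the flat background shows ringing — characteristic JPEG degradation.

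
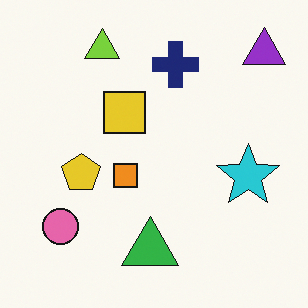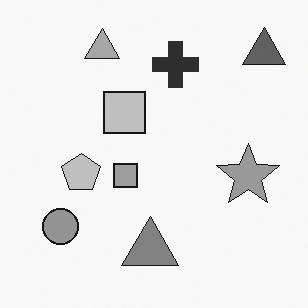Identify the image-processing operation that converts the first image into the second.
The transformation is: converted to grayscale.

All color is removed — every shape is now a shade of grey.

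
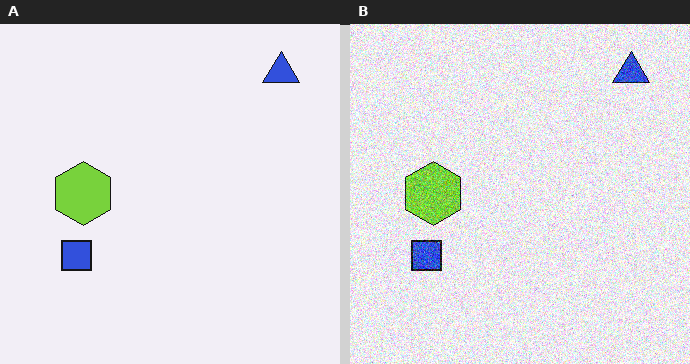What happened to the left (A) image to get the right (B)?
Degraded with strong gaussian noise.

Random speckle covers the whole image, including the flat background.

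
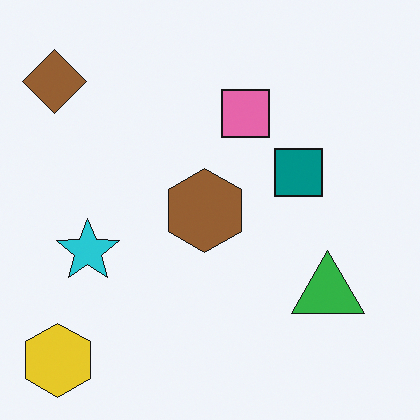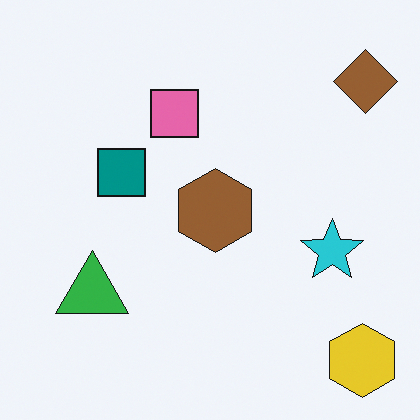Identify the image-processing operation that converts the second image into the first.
The transformation is: flipped horizontally (left ↔ right).

The brown diamond is in the top-right of the second image and the top-left of the first — shapes on opposite sides of the vertical midline have swapped in a mirror flip.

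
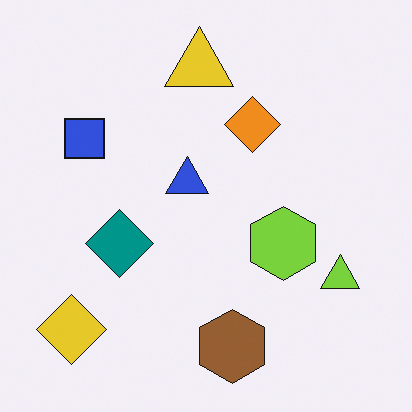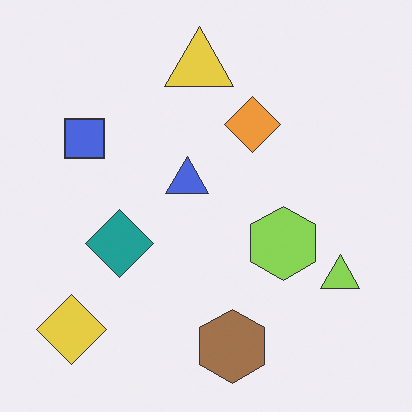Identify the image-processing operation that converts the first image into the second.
The second image is the first given slightly reduced contrast.

Tones are pushed toward mid-grey across the whole image — a global contrast change.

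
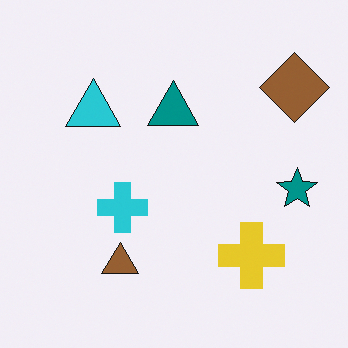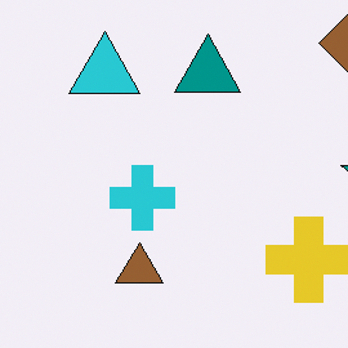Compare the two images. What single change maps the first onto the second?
The image was cropped to a modestly smaller region and rescaled.

The visible shapes are larger and the field of view is narrower; shapes near the original edges may be partly or wholly outside the frame — a crop-and-rescale.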